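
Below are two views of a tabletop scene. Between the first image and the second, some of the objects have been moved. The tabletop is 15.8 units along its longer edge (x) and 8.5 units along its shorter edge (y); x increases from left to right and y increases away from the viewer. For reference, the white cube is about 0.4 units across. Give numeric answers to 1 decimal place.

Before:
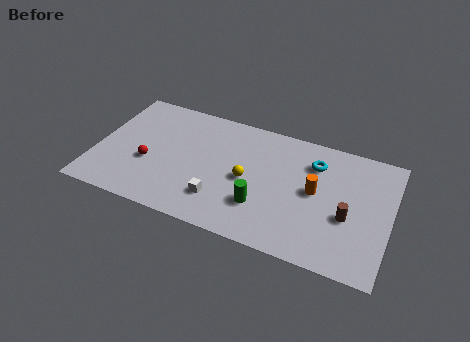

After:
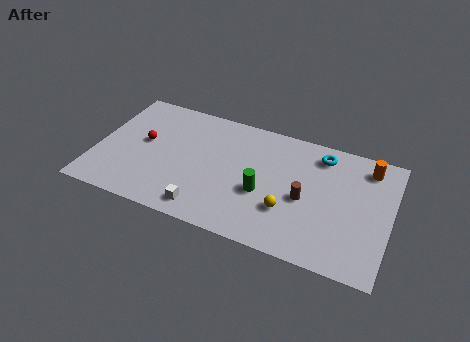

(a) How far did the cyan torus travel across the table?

0.8

The cyan torus moved from about (11.6, 6.4) to (11.9, 7.1), a distance of √(0.3² + 0.7²) ≈ 0.8.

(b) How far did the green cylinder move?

0.9

From (9.1, 2.5) to (9.1, 3.4), the green cylinder covered √(0.0² + 0.9²) ≈ 0.9 units.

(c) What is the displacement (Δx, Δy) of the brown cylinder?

(-2.3, 0.4)

The brown cylinder was at about (13.6, 3.4) and moved to about (11.3, 3.8).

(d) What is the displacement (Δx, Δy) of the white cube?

(-0.7, -0.9)

The white cube started near (6.9, 2.1) and ended near (6.2, 1.2).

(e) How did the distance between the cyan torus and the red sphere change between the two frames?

+0.5

The distance was about 9.2 in the first image and 9.7 in the second, so they moved 0.5 units further apart.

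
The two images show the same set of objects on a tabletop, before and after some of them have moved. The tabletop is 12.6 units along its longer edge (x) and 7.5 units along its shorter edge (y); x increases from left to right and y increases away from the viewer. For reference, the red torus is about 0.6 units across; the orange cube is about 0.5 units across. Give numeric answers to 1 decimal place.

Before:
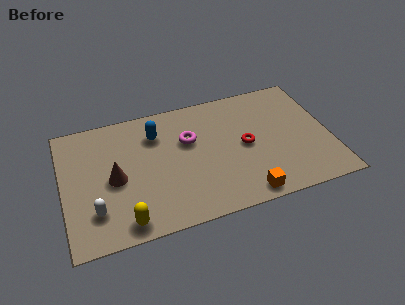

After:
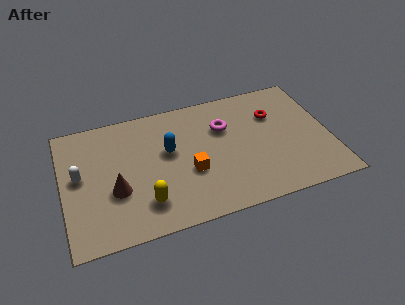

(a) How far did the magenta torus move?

1.7

The magenta torus was near (6.0, 4.8) before and (7.7, 5.1) after, so it travelled √(1.7² + 0.3²) ≈ 1.7 units.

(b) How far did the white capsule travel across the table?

2.3

The white capsule was near (1.4, 1.9) before and (0.8, 4.1) after, so it travelled √(0.6² + 2.2²) ≈ 2.3 units.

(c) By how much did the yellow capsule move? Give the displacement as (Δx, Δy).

(1.0, 0.8)

The yellow capsule started near (2.7, 0.9) and ended near (3.7, 1.7).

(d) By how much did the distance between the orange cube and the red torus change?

+1.9

They were about 2.9 units apart before and 4.8 after — 1.9 units further apart.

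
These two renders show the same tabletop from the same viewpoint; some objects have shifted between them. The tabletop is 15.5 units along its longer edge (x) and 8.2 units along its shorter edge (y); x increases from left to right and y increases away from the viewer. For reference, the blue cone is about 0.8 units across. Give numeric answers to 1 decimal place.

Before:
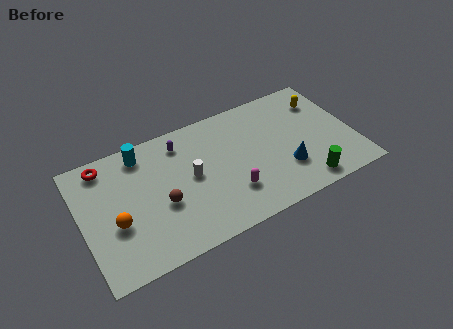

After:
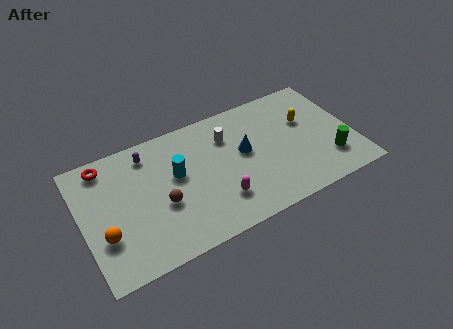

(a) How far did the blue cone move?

3.0

From (11.4, 2.5) to (9.3, 4.6), the blue cone covered √(2.1² + 2.1²) ≈ 3.0 units.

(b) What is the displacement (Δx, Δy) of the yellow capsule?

(-1.1, -1.0)

The yellow capsule started near (14.1, 6.2) and ended near (13.0, 5.2).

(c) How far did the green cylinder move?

1.9

From (12.3, 1.1) to (13.9, 2.1), the green cylinder covered √(1.6² + 1.0²) ≈ 1.9 units.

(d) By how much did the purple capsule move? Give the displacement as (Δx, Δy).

(-1.9, 0.1)

The purple capsule started near (5.9, 6.7) and ended near (4.0, 6.8).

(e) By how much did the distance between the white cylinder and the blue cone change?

-3.9

Before: roughly 5.5 units apart; after: 1.6. That's 3.9 units closer together.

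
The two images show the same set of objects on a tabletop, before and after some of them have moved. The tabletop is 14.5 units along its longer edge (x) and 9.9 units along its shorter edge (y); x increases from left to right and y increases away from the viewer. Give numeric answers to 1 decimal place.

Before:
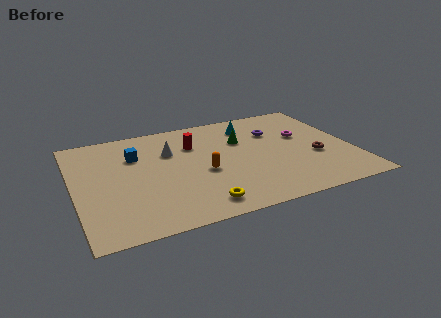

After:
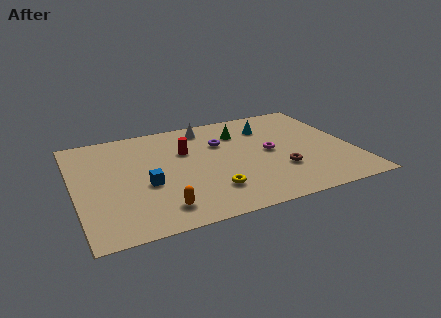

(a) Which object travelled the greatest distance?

the orange capsule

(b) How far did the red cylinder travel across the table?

0.7

From (6.4, 7.0) to (5.9, 6.5), the red cylinder covered √(0.5² + 0.5²) ≈ 0.7 units.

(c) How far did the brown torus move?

2.1

The brown torus was near (12.5, 3.8) before and (10.5, 3.1) after, so it travelled √(2.0² + 0.7²) ≈ 2.1 units.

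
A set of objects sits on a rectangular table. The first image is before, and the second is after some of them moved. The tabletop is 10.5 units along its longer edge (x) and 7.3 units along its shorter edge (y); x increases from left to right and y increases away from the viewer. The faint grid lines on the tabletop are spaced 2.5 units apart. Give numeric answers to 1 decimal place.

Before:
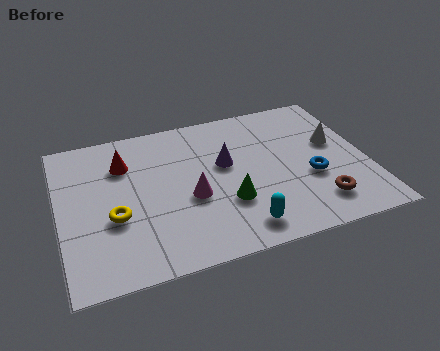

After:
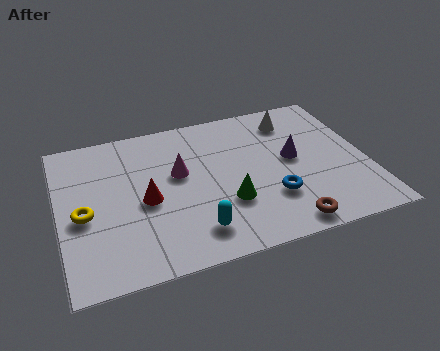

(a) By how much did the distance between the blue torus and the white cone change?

+2.1

The distance was about 1.8 in the first image and 3.9 in the second, so they moved 2.1 units further apart.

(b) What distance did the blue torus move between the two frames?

1.5

The blue torus was near (8.5, 2.8) before and (7.1, 2.2) after, so it travelled √(1.4² + 0.6²) ≈ 1.5 units.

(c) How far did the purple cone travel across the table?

2.3

The purple cone moved from about (5.7, 4.3) to (8.0, 3.9), a distance of √(2.3² + 0.4²) ≈ 2.3.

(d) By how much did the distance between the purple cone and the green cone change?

+0.9

The distance was about 1.9 in the first image and 2.8 in the second, so they moved 0.9 units further apart.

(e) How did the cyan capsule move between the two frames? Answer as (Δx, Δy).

(-1.5, 0.3)

From the two frames, the cyan capsule sits at roughly (5.9, 1.1) before and (4.4, 1.4) after.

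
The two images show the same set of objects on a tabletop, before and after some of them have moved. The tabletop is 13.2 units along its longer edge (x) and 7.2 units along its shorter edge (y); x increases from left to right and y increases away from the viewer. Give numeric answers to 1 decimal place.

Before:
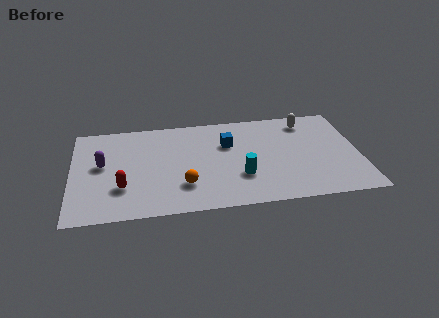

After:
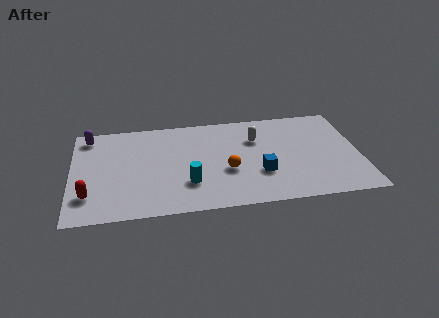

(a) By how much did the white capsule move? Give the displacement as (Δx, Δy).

(-2.4, -1.0)

From the two frames, the white capsule sits at roughly (10.9, 6.0) before and (8.5, 5.0) after.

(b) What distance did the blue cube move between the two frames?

2.8

The blue cube moved from about (7.2, 4.8) to (8.6, 2.4), a distance of √(1.4² + 2.4²) ≈ 2.8.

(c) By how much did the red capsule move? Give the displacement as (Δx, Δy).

(-1.5, -0.4)

The red capsule started near (2.3, 2.2) and ended near (0.8, 1.8).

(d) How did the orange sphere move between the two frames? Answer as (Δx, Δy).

(2.0, 0.8)

The orange sphere was at about (5.1, 2.0) and moved to about (7.1, 2.8).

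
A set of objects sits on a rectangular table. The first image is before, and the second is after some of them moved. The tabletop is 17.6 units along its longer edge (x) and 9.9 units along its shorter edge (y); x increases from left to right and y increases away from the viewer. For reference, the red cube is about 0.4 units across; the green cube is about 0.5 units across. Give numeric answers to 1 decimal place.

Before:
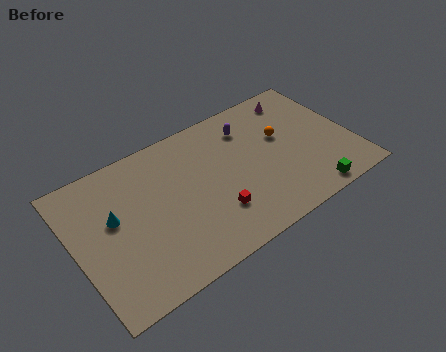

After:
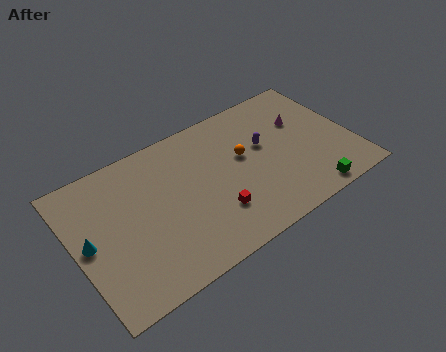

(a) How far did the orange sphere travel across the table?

2.6

The orange sphere moved from about (13.4, 6.0) to (10.8, 5.8), a distance of √(2.6² + 0.2²) ≈ 2.6.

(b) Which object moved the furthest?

the orange sphere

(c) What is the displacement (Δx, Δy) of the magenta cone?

(-0.1, -1.9)

The magenta cone was at about (14.9, 8.4) and moved to about (14.8, 6.5).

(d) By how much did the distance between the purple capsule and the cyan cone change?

+2.2

Before: roughly 9.2 units apart; after: 11.4. That's 2.2 units further apart.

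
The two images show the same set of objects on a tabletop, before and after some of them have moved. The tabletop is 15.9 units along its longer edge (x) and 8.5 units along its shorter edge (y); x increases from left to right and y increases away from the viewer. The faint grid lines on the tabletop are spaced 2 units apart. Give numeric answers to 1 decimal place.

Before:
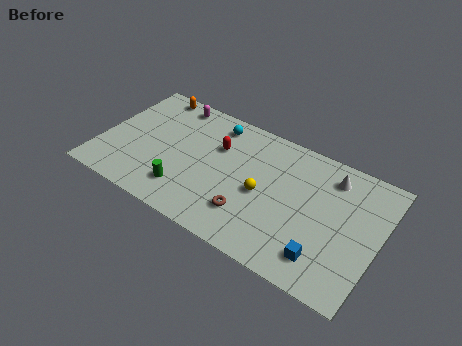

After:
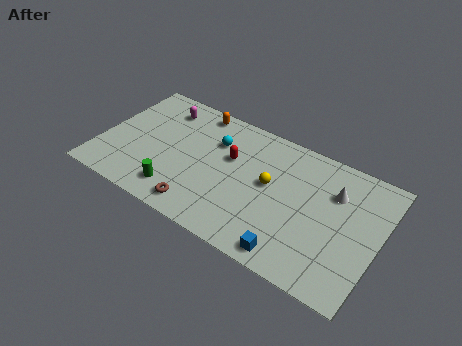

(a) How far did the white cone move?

0.9

The white cone moved from about (12.9, 6.9) to (13.2, 6.0), a distance of √(0.3² + 0.9²) ≈ 0.9.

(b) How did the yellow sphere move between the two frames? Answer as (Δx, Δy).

(0.3, 0.8)

The yellow sphere started near (9.4, 3.9) and ended near (9.7, 4.7).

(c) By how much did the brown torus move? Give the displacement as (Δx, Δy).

(-2.7, -1.0)

The brown torus was at about (8.9, 2.2) and moved to about (6.2, 1.2).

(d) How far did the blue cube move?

1.8

The blue cube was near (13.2, 1.7) before and (11.5, 1.0) after, so it travelled √(1.7² + 0.7²) ≈ 1.8 units.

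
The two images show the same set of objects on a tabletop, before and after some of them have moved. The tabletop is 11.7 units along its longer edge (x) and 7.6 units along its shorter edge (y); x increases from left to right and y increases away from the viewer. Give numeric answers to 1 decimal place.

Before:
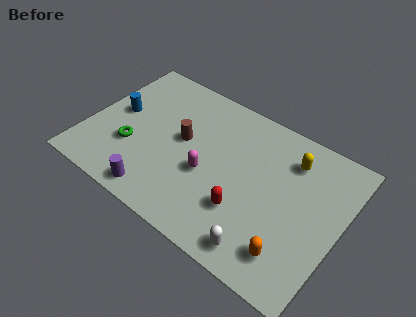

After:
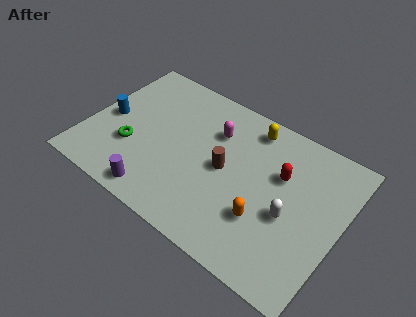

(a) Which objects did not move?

the green torus and the purple cylinder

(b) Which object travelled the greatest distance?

the red capsule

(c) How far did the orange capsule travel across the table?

1.7

From (9.9, 1.5) to (8.5, 2.4), the orange capsule covered √(1.4² + 0.9²) ≈ 1.7 units.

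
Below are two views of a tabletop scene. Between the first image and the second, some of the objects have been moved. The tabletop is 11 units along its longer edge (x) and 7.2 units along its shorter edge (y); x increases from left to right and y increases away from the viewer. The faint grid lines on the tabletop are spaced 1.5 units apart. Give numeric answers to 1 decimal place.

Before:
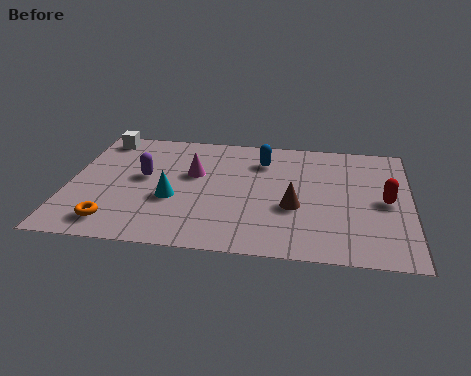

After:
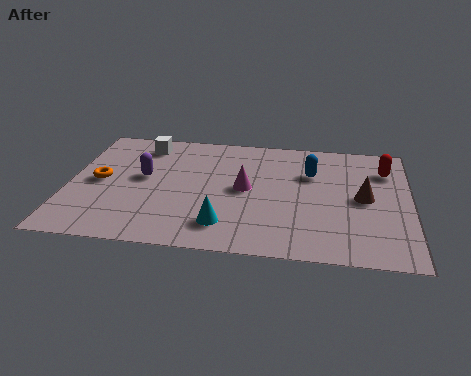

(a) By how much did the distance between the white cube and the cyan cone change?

+1.0

They were about 4.3 units apart before and 5.3 after — 1.0 units further apart.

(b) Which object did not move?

the purple capsule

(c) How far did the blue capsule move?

1.7

From (6.2, 5.5) to (7.8, 4.9), the blue capsule covered √(1.6² + 0.6²) ≈ 1.7 units.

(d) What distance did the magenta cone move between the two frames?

1.8

From (4.0, 4.4) to (5.7, 3.7), the magenta cone covered √(1.7² + 0.7²) ≈ 1.8 units.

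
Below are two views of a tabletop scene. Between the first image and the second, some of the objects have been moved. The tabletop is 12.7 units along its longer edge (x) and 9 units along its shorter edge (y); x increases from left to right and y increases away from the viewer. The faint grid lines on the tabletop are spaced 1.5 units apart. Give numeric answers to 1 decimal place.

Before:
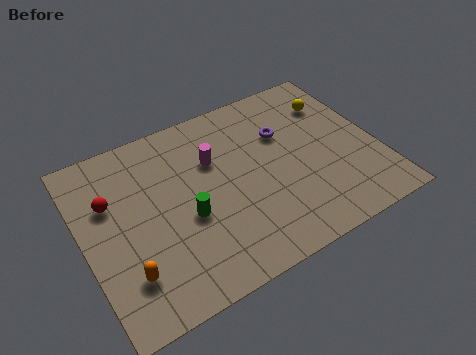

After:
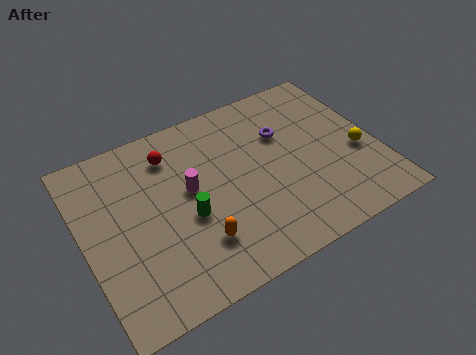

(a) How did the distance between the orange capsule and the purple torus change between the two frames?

-2.6

The distance was about 8.3 in the first image and 5.7 in the second, so they moved 2.6 units closer together.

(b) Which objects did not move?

the green cylinder and the purple torus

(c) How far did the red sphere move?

3.0

The red sphere moved from about (1.3, 5.9) to (4.1, 7.1), a distance of √(2.8² + 1.2²) ≈ 3.0.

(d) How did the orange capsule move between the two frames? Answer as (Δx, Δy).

(3.0, 0.1)

From the two frames, the orange capsule sits at roughly (1.5, 2.2) before and (4.5, 2.3) after.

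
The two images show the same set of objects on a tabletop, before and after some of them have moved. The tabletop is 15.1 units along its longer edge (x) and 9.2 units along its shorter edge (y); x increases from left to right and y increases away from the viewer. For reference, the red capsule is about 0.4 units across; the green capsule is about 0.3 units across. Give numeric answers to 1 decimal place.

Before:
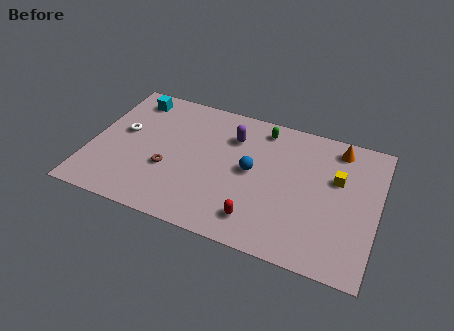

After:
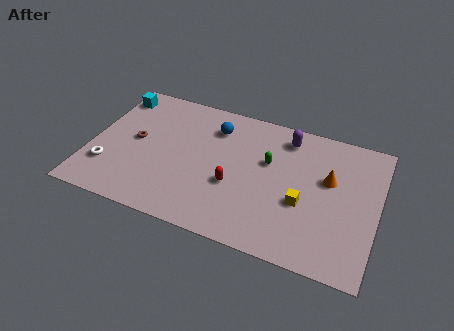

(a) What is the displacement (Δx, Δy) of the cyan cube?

(-1.0, -0.1)

The cyan cube was at about (1.8, 7.8) and moved to about (0.8, 7.7).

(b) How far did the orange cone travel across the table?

2.3

The orange cone was near (12.8, 7.9) before and (12.5, 5.6) after, so it travelled √(0.3² + 2.3²) ≈ 2.3 units.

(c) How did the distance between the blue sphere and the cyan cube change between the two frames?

-1.8

Before: roughly 7.3 units apart; after: 5.5. That's 1.8 units closer together.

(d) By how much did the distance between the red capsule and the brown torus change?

+0.4

They were about 5.2 units apart before and 5.6 after — 0.4 units further apart.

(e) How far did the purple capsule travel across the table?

2.9

The purple capsule moved from about (7.3, 6.8) to (10.1, 7.7), a distance of √(2.8² + 0.9²) ≈ 2.9.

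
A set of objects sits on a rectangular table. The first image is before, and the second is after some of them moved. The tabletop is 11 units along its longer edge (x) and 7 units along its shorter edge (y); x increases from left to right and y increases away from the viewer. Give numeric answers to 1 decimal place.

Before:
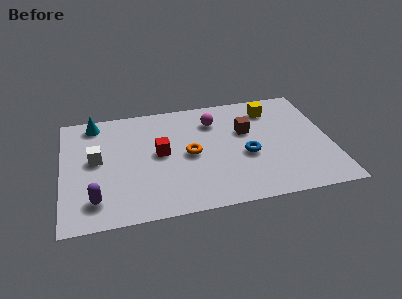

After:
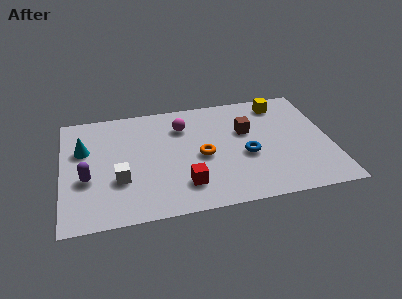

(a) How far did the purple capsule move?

1.3

The purple capsule was near (1.3, 1.4) before and (1.0, 2.7) after, so it travelled √(0.3² + 1.3²) ≈ 1.3 units.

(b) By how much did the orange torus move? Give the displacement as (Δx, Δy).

(0.5, -0.2)

From the two frames, the orange torus sits at roughly (5.2, 3.4) before and (5.7, 3.2) after.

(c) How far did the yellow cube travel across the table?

0.5

The yellow cube was near (8.7, 5.6) before and (9.1, 5.9) after, so it travelled √(0.4² + 0.3²) ≈ 0.5 units.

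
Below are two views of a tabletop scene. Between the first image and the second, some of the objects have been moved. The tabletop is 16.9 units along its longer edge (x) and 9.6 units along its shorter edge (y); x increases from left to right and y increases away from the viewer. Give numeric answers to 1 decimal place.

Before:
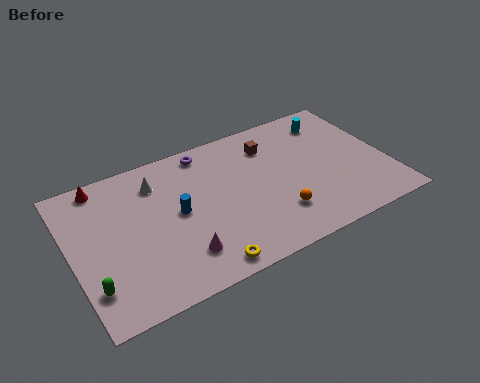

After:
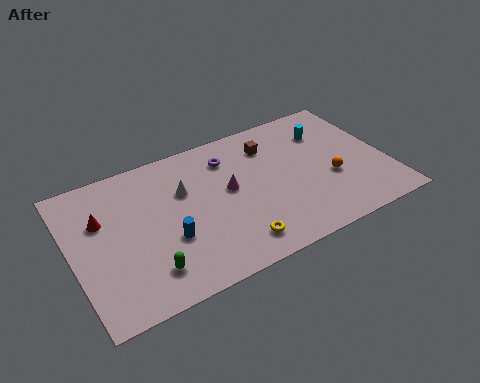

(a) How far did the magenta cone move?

4.3

The magenta cone moved from about (5.4, 2.2) to (8.4, 5.3), a distance of √(3.0² + 3.1²) ≈ 4.3.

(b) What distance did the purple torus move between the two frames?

1.5

From (7.6, 8.5) to (8.7, 7.5), the purple torus covered √(1.1² + 1.0²) ≈ 1.5 units.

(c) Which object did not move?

the brown cube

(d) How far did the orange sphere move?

3.4

The orange sphere was near (10.6, 2.5) before and (13.8, 3.7) after, so it travelled √(3.2² + 1.2²) ≈ 3.4 units.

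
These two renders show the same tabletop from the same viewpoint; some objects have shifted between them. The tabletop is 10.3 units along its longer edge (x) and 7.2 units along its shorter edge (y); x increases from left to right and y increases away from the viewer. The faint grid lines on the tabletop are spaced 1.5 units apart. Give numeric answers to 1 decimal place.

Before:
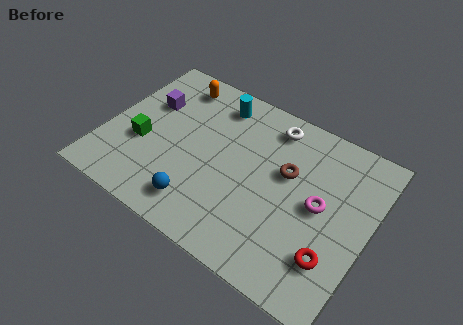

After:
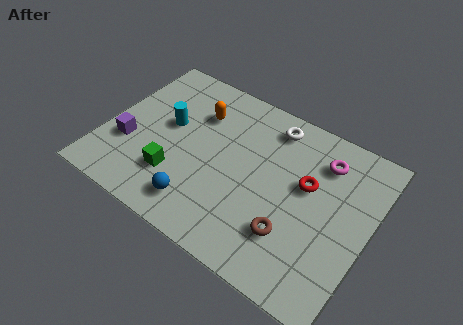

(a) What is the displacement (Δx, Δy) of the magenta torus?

(-0.2, 1.9)

From the two frames, the magenta torus sits at roughly (8.4, 3.7) before and (8.2, 5.6) after.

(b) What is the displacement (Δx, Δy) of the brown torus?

(0.6, -2.4)

From the two frames, the brown torus sits at roughly (7.0, 4.4) before and (7.6, 2.0) after.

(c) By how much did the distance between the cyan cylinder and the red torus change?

-1.2

Before: roughly 6.7 units apart; after: 5.5. That's 1.2 units closer together.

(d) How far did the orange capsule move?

1.4

The orange capsule moved from about (2.2, 6.1) to (3.3, 5.2), a distance of √(1.1² + 0.9²) ≈ 1.4.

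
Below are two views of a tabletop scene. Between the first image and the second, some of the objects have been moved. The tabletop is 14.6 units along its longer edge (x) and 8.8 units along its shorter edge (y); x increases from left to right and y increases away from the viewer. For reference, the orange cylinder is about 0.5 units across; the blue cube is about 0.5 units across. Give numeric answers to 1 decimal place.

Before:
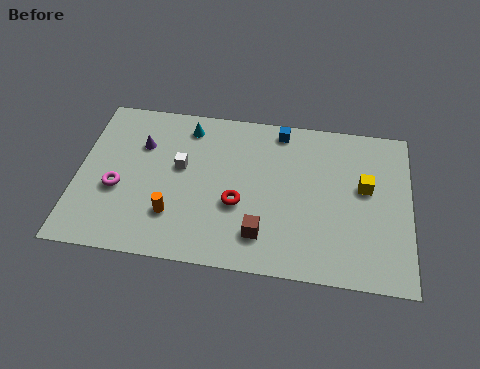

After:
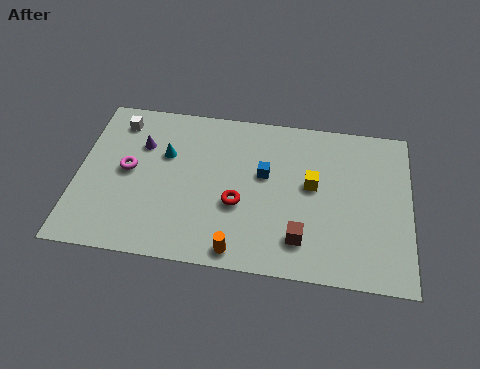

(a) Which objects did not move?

the red torus and the purple cone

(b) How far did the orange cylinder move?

3.3

The orange cylinder was near (4.3, 2.4) before and (7.2, 0.9) after, so it travelled √(2.9² + 1.5²) ≈ 3.3 units.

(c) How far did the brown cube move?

1.7

From (8.2, 1.9) to (9.9, 1.9), the brown cube covered √(1.7² + 0.0²) ≈ 1.7 units.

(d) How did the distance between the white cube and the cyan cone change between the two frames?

+0.4

Before: roughly 2.3 units apart; after: 2.7. That's 0.4 units further apart.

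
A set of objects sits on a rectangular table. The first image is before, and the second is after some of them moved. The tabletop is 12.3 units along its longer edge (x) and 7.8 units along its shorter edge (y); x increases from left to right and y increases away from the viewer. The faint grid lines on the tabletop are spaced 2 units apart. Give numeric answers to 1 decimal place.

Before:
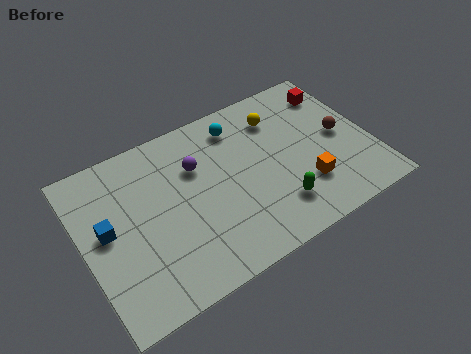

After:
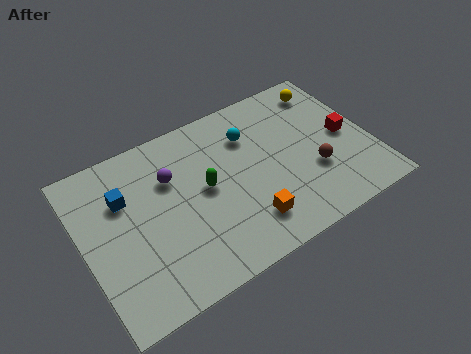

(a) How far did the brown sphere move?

1.8

The brown sphere was near (11.1, 3.9) before and (9.7, 2.7) after, so it travelled √(1.4² + 1.2²) ≈ 1.8 units.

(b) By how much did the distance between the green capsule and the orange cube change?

+1.4

Before: roughly 1.4 units apart; after: 2.8. That's 1.4 units further apart.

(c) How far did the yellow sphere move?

2.4

The yellow sphere moved from about (8.7, 6.0) to (11.0, 6.5), a distance of √(2.3² + 0.5²) ≈ 2.4.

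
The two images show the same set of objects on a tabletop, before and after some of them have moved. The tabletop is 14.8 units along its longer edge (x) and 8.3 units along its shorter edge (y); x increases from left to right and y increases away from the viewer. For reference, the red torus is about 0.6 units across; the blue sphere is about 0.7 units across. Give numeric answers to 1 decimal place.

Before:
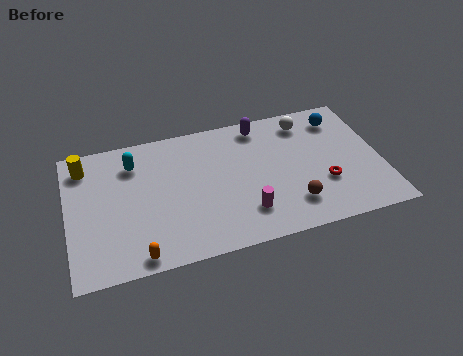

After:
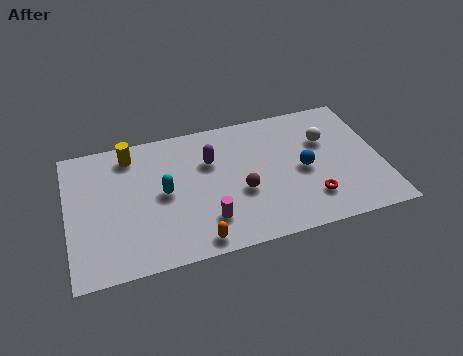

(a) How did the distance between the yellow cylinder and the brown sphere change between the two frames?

-4.5

Before: roughly 10.7 units apart; after: 6.2. That's 4.5 units closer together.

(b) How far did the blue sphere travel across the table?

3.4

From (13.1, 6.7) to (11.1, 3.9), the blue sphere covered √(2.0² + 2.8²) ≈ 3.4 units.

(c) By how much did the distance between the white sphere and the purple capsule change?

+3.3

Before: roughly 2.2 units apart; after: 5.5. That's 3.3 units further apart.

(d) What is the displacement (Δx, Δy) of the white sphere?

(0.8, -1.4)

From the two frames, the white sphere sits at roughly (11.5, 6.9) before and (12.3, 5.5) after.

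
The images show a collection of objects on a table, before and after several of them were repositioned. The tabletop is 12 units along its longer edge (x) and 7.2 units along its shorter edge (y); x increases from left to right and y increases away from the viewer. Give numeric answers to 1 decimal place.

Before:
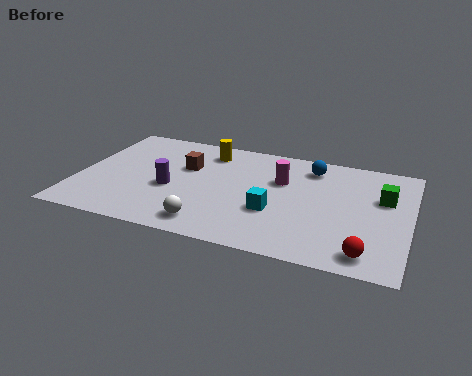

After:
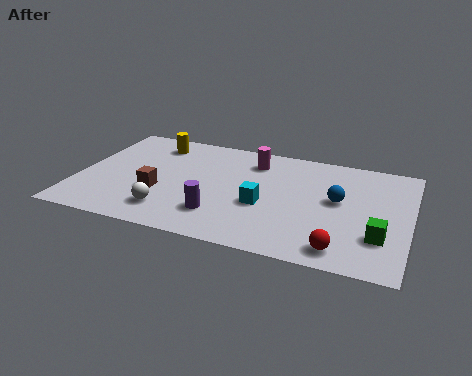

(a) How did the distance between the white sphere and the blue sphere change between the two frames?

+0.6

They were about 5.8 units apart before and 6.4 after — 0.6 units further apart.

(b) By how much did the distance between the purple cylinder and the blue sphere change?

-1.0

They were about 5.7 units apart before and 4.7 after — 1.0 units closer together.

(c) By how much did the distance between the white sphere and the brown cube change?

-2.5

Before: roughly 3.7 units apart; after: 1.2. That's 2.5 units closer together.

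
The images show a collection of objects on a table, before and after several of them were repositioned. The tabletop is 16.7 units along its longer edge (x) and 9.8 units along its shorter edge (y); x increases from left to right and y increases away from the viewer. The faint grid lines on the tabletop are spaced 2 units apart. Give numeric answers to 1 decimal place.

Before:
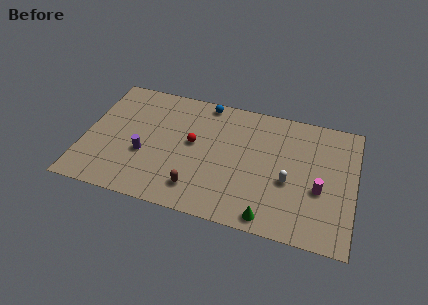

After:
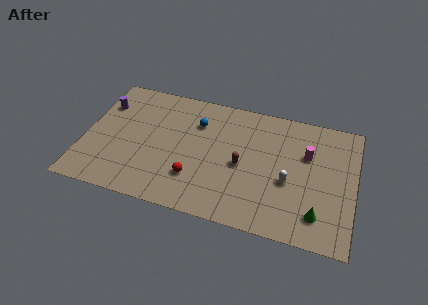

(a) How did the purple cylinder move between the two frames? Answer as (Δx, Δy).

(-2.9, 3.4)

From the two frames, the purple cylinder sits at roughly (3.8, 3.7) before and (0.9, 7.1) after.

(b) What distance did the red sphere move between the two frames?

2.7

The red sphere moved from about (6.7, 5.4) to (7.0, 2.7), a distance of √(0.3² + 2.7²) ≈ 2.7.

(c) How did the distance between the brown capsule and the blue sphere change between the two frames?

-3.0

Before: roughly 7.0 units apart; after: 4.0. That's 3.0 units closer together.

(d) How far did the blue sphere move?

1.8

From (7.2, 8.9) to (6.8, 7.1), the blue sphere covered √(0.4² + 1.8²) ≈ 1.8 units.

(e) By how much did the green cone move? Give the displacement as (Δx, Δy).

(2.9, 1.0)

The green cone started near (11.7, 1.0) and ended near (14.6, 2.0).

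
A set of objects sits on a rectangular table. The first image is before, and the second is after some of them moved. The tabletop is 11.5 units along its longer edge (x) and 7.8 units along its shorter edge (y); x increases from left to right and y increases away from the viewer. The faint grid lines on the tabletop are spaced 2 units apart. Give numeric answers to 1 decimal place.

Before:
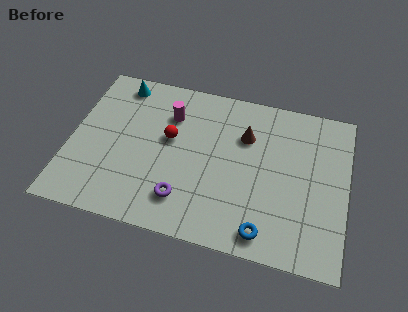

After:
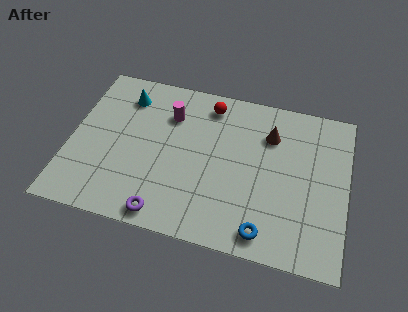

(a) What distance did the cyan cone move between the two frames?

0.7

From (1.8, 6.8) to (2.1, 6.2), the cyan cone covered √(0.3² + 0.6²) ≈ 0.7 units.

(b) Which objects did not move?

the magenta cylinder and the blue torus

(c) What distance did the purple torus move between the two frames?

1.1

The purple torus was near (4.9, 1.7) before and (4.2, 0.8) after, so it travelled √(0.7² + 0.9²) ≈ 1.1 units.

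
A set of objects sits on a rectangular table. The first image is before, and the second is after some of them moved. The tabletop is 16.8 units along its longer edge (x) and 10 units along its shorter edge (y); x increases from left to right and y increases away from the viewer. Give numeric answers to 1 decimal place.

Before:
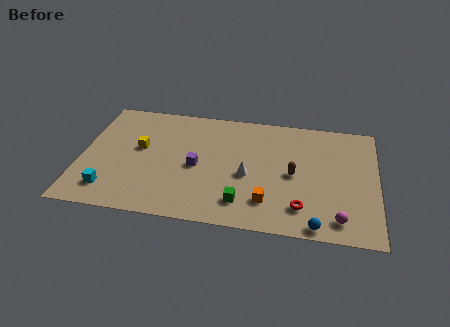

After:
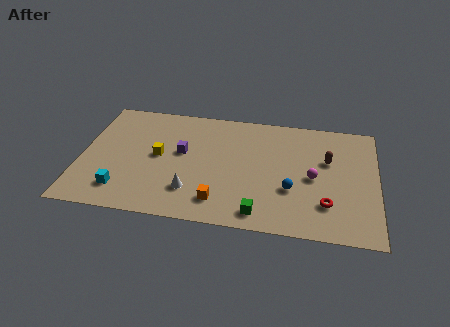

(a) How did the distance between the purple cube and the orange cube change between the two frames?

-0.3

Before: roughly 4.7 units apart; after: 4.4. That's 0.3 units closer together.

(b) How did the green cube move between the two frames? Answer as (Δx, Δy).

(1.0, -0.7)

From the two frames, the green cube sits at roughly (9.3, 2.0) before and (10.3, 1.3) after.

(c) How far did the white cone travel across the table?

3.6

The white cone was near (9.5, 4.3) before and (6.4, 2.5) after, so it travelled √(3.1² + 1.8²) ≈ 3.6 units.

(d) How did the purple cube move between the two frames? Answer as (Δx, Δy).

(-0.9, 1.1)

The purple cube was at about (6.6, 4.6) and moved to about (5.7, 5.7).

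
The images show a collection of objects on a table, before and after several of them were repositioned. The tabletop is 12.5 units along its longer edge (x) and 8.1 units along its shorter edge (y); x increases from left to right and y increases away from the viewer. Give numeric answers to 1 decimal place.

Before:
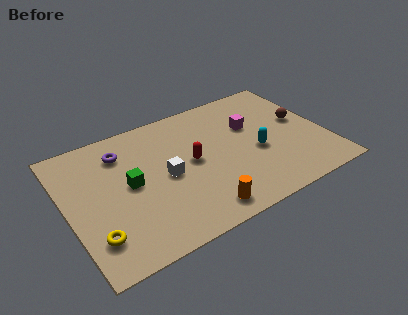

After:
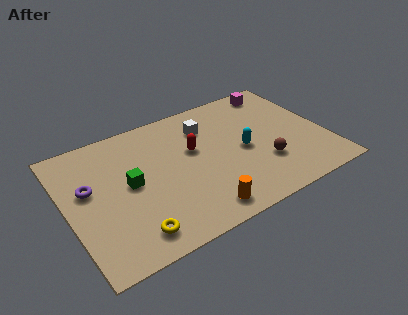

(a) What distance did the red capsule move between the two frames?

0.7

The red capsule moved from about (6.0, 4.2) to (6.2, 4.9), a distance of √(0.2² + 0.7²) ≈ 0.7.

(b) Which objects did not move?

the orange cylinder and the green cube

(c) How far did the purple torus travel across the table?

2.3

From (2.9, 6.3) to (1.1, 4.8), the purple torus covered √(1.8² + 1.5²) ≈ 2.3 units.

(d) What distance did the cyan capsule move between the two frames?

0.7

The cyan capsule moved from about (9.1, 3.4) to (8.5, 3.8), a distance of √(0.6² + 0.4²) ≈ 0.7.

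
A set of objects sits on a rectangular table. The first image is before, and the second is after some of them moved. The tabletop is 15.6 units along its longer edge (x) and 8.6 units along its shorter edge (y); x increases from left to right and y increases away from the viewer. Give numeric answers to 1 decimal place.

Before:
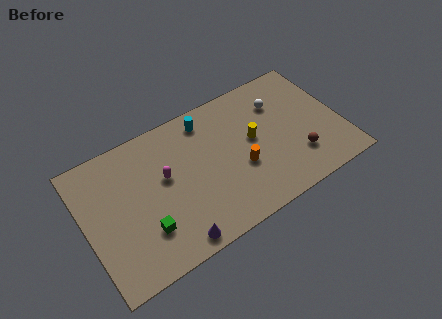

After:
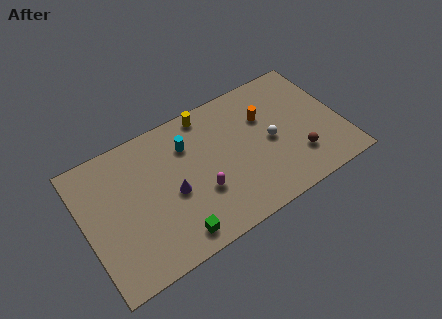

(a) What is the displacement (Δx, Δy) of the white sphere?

(-0.9, -2.2)

The white sphere started near (12.2, 6.3) and ended near (11.3, 4.1).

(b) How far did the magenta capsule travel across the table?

2.8

From (4.9, 5.0) to (6.8, 3.0), the magenta capsule covered √(1.9² + 2.0²) ≈ 2.8 units.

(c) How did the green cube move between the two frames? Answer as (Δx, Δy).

(1.6, -1.2)

The green cube started near (3.3, 2.4) and ended near (4.9, 1.2).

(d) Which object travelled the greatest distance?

the yellow cylinder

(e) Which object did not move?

the brown sphere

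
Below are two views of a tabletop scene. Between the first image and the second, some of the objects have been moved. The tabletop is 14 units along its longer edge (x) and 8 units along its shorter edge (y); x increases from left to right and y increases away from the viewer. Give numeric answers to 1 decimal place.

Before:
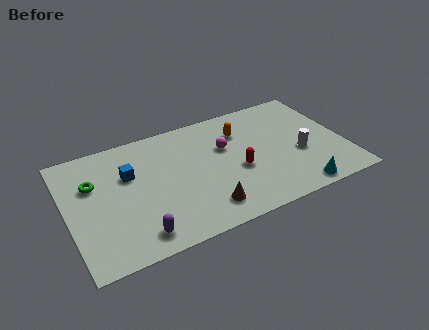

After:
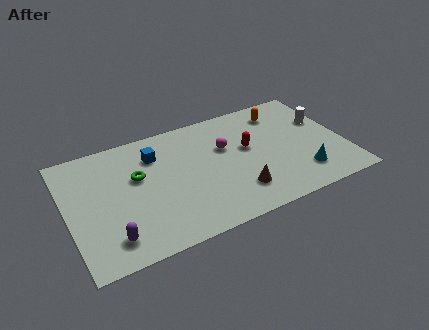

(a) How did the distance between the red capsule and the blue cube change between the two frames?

-0.8

Before: roughly 5.6 units apart; after: 4.8. That's 0.8 units closer together.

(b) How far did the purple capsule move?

1.3

The purple capsule moved from about (3.2, 1.2) to (1.9, 1.5), a distance of √(1.3² + 0.3²) ≈ 1.3.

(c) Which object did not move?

the magenta sphere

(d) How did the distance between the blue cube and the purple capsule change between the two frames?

+1.2

Before: roughly 4.0 units apart; after: 5.2. That's 1.2 units further apart.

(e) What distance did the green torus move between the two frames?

2.2

The green torus was near (1.4, 5.3) before and (3.6, 4.9) after, so it travelled √(2.2² + 0.4²) ≈ 2.2 units.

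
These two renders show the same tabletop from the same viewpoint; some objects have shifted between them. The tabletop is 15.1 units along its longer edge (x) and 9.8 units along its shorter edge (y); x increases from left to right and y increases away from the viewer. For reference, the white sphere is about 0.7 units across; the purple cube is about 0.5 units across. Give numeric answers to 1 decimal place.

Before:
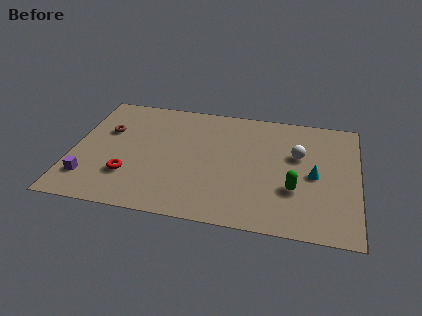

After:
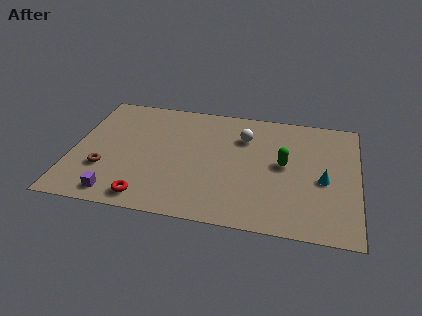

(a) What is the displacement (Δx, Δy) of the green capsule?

(-0.6, 1.9)

The green capsule was at about (11.8, 3.3) and moved to about (11.2, 5.2).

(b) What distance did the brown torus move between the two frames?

3.2

The brown torus moved from about (1.7, 6.3) to (1.8, 3.1), a distance of √(0.1² + 3.2²) ≈ 3.2.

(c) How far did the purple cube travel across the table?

1.9

The purple cube moved from about (1.0, 2.2) to (2.6, 1.2), a distance of √(1.6² + 1.0²) ≈ 1.9.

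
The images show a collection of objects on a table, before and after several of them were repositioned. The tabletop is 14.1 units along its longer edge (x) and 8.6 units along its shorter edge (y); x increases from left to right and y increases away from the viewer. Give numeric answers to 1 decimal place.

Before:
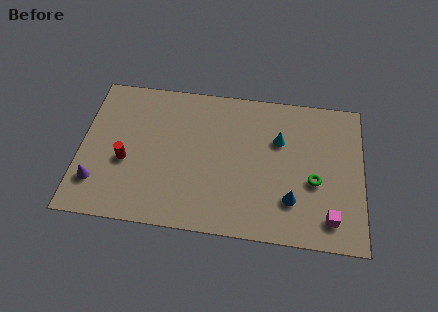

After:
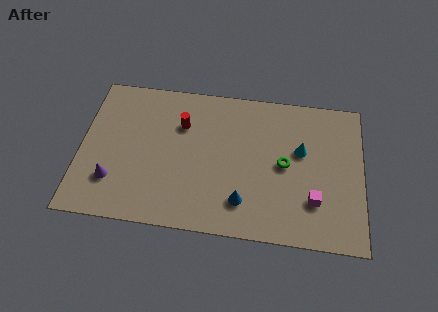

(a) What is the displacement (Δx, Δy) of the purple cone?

(0.8, 0.2)

The purple cone was at about (0.9, 2.1) and moved to about (1.7, 2.3).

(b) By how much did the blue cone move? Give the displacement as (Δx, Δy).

(-2.4, -0.4)

The blue cone was at about (10.6, 2.3) and moved to about (8.2, 1.9).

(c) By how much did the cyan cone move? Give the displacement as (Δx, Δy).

(1.1, -0.5)

The cyan cone was at about (9.9, 5.7) and moved to about (11.0, 5.2).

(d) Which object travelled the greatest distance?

the red cylinder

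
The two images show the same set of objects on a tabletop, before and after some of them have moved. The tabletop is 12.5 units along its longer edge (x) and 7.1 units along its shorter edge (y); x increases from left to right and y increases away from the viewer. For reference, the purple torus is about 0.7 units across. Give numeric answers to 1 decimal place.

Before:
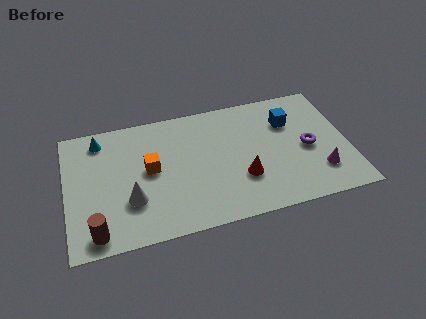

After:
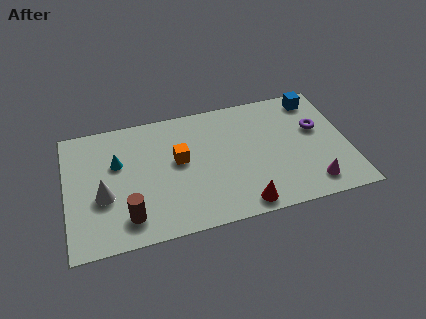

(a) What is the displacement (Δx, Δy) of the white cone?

(-1.2, 0.5)

From the two frames, the white cone sits at roughly (2.8, 2.3) before and (1.6, 2.8) after.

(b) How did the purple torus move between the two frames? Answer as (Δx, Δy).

(0.5, 1.0)

The purple torus was at about (10.7, 3.3) and moved to about (11.2, 4.3).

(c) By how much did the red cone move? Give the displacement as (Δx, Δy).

(-0.1, -1.5)

The red cone was at about (7.7, 2.3) and moved to about (7.6, 0.8).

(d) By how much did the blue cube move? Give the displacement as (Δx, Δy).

(1.3, 1.1)

The blue cube was at about (10.0, 5.0) and moved to about (11.3, 6.1).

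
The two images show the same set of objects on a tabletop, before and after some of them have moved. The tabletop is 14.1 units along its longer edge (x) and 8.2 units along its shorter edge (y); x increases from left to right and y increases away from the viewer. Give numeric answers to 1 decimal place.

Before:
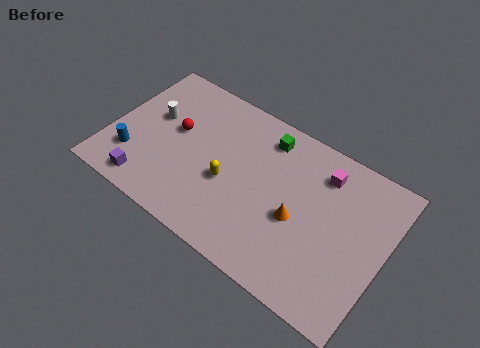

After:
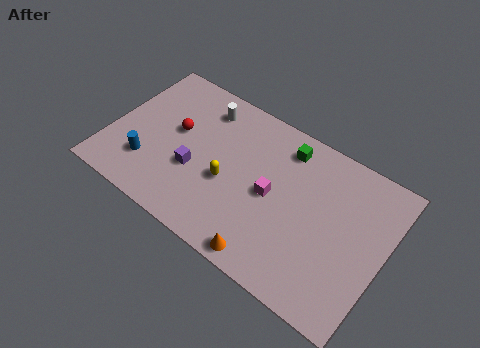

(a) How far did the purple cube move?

2.9

The purple cube moved from about (2.4, 1.1) to (4.5, 3.1), a distance of √(2.1² + 2.0²) ≈ 2.9.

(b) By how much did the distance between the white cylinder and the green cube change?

-1.6

Before: roughly 5.9 units apart; after: 4.3. That's 1.6 units closer together.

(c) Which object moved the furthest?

the magenta cube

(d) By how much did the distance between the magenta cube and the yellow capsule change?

-3.1

They were about 5.4 units apart before and 2.3 after — 3.1 units closer together.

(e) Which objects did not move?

the red sphere and the yellow capsule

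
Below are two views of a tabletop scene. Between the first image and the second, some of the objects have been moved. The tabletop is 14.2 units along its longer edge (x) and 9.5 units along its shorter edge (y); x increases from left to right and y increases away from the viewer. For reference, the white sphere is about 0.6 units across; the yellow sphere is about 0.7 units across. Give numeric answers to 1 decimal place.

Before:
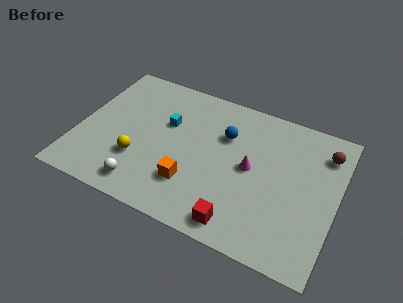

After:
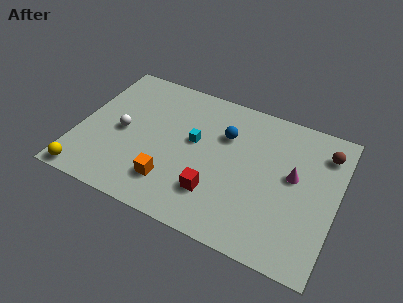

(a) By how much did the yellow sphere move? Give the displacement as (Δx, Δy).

(-2.6, -2.2)

The yellow sphere was at about (3.5, 3.0) and moved to about (0.9, 0.8).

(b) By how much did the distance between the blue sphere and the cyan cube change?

-1.3

Before: roughly 3.2 units apart; after: 1.9. That's 1.3 units closer together.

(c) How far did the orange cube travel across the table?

1.2

From (6.5, 2.6) to (5.4, 2.2), the orange cube covered √(1.1² + 0.4²) ≈ 1.2 units.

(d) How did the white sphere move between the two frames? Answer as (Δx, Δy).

(-1.6, 3.1)

The white sphere was at about (4.0, 1.4) and moved to about (2.4, 4.5).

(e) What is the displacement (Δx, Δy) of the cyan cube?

(1.6, -0.6)

From the two frames, the cyan cube sits at roughly (4.7, 6.0) before and (6.3, 5.4) after.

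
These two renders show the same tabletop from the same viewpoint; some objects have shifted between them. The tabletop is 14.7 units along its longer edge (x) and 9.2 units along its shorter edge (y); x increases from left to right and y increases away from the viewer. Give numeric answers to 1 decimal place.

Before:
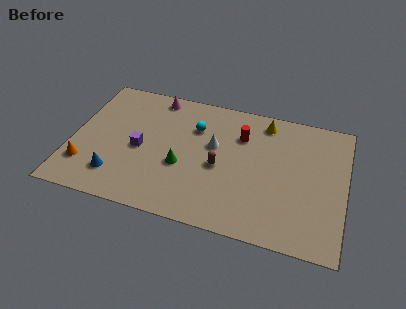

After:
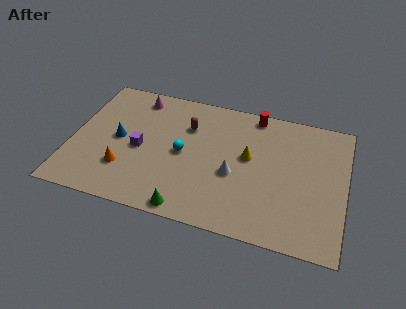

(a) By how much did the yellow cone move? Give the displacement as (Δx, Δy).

(-0.7, -2.7)

From the two frames, the yellow cone sits at roughly (10.2, 7.9) before and (9.5, 5.2) after.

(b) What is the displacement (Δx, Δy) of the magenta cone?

(-1.0, -0.3)

From the two frames, the magenta cone sits at roughly (4.2, 8.2) before and (3.2, 7.9) after.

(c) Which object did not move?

the purple cube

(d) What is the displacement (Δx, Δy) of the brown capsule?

(-1.9, 2.4)

The brown capsule was at about (8.0, 4.1) and moved to about (6.1, 6.5).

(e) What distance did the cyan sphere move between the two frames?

2.1

The cyan sphere was near (6.5, 6.5) before and (6.0, 4.5) after, so it travelled √(0.5² + 2.0²) ≈ 2.1 units.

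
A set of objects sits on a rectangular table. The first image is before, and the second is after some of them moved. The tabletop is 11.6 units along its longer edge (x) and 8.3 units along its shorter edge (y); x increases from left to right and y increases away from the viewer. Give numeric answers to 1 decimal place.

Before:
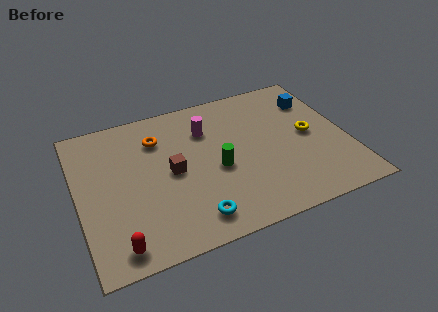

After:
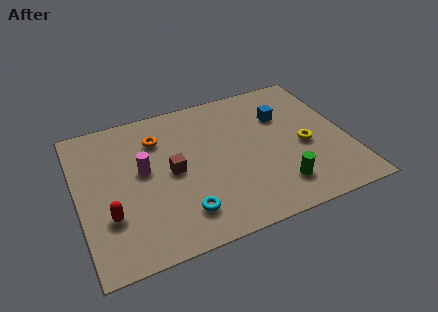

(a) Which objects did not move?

the brown cube and the orange torus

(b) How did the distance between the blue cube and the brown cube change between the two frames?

-1.6

Before: roughly 6.8 units apart; after: 5.2. That's 1.6 units closer together.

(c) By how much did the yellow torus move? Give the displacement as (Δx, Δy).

(-0.3, -0.6)

From the two frames, the yellow torus sits at roughly (10.0, 4.2) before and (9.7, 3.6) after.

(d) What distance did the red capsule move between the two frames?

1.6

From (1.4, 1.0) to (1.2, 2.6), the red capsule covered √(0.2² + 1.6²) ≈ 1.6 units.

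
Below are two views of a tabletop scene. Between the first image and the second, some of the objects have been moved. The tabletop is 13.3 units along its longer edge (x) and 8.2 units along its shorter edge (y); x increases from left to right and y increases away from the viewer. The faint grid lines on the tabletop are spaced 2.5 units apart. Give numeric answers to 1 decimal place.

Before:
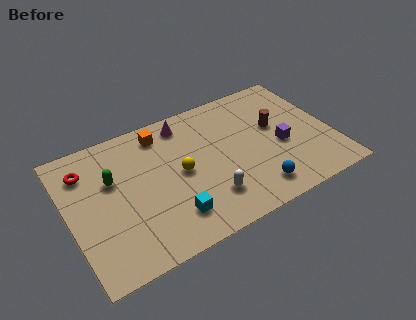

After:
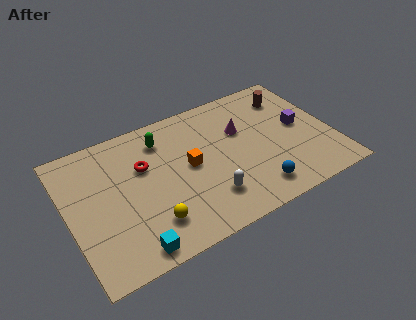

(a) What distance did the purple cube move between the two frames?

1.4

The purple cube was near (10.7, 3.5) before and (11.8, 4.3) after, so it travelled √(1.1² + 0.8²) ≈ 1.4 units.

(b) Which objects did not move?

the blue sphere and the white capsule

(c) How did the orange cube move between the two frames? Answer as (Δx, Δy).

(1.1, -2.6)

From the two frames, the orange cube sits at roughly (5.0, 6.9) before and (6.1, 4.3) after.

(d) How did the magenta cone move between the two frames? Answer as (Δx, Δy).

(2.7, -1.7)

The magenta cone was at about (6.2, 7.0) and moved to about (8.9, 5.3).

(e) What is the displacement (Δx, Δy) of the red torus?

(2.8, -1.0)

The red torus was at about (1.1, 6.3) and moved to about (3.9, 5.3).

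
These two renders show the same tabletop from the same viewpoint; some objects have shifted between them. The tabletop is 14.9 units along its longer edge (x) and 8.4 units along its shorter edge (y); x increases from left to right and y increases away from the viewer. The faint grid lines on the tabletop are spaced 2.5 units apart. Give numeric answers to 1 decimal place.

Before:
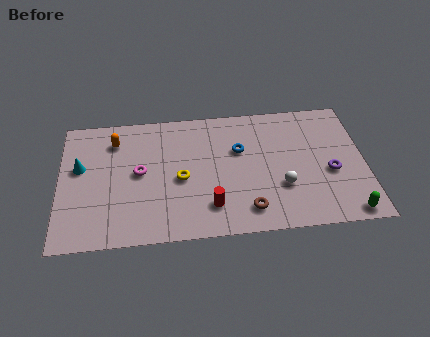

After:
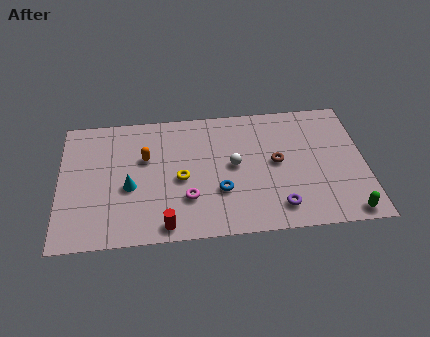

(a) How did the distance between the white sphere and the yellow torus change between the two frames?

-2.3

Before: roughly 5.0 units apart; after: 2.7. That's 2.3 units closer together.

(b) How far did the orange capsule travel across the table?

2.0

The orange capsule moved from about (2.7, 6.6) to (4.2, 5.3), a distance of √(1.5² + 1.3²) ≈ 2.0.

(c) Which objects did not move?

the yellow torus and the green capsule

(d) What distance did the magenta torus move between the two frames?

3.0

The magenta torus moved from about (3.9, 4.4) to (6.2, 2.5), a distance of √(2.3² + 1.9²) ≈ 3.0.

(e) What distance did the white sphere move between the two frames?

2.8

The white sphere moved from about (10.8, 2.8) to (8.5, 4.4), a distance of √(2.3² + 1.6²) ≈ 2.8.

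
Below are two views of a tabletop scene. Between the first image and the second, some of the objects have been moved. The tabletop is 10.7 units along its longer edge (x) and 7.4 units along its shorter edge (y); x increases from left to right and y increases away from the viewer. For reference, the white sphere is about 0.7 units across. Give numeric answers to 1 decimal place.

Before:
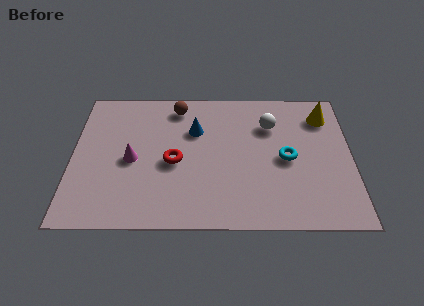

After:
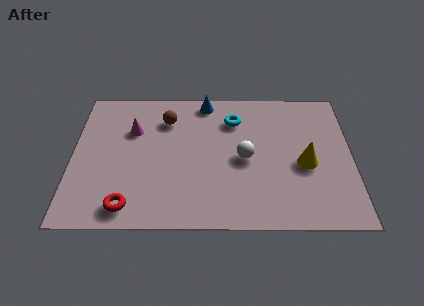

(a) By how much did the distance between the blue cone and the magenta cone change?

+0.3

The distance was about 2.9 in the first image and 3.2 in the second, so they moved 0.3 units further apart.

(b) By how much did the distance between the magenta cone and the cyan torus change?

-2.0

Before: roughly 5.9 units apart; after: 3.9. That's 2.0 units closer together.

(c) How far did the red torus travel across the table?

2.9

From (3.9, 3.3) to (2.2, 1.0), the red torus covered √(1.7² + 2.3²) ≈ 2.9 units.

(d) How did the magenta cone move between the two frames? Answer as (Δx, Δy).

(0.0, 1.6)

From the two frames, the magenta cone sits at roughly (2.3, 3.4) before and (2.3, 5.0) after.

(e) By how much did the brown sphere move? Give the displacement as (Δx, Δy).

(-0.4, -0.7)

The brown sphere started near (4.0, 6.3) and ended near (3.6, 5.6).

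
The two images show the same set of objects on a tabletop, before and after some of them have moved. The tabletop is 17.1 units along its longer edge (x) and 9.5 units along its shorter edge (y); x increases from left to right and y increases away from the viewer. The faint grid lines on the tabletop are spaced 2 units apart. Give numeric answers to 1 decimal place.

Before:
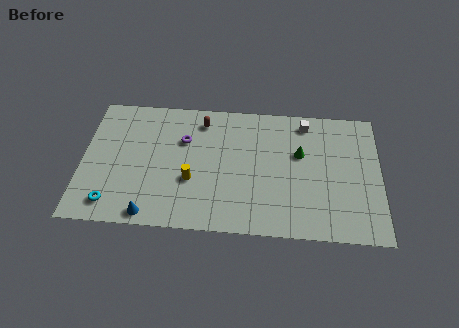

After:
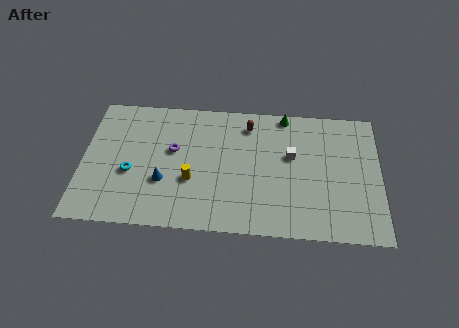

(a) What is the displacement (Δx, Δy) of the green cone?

(-0.9, 2.8)

The green cone was at about (12.5, 5.9) and moved to about (11.6, 8.7).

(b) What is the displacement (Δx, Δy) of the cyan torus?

(1.0, 2.3)

The cyan torus started near (1.8, 1.5) and ended near (2.8, 3.8).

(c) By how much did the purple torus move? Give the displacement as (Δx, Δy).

(-0.6, -0.8)

The purple torus started near (5.8, 6.4) and ended near (5.2, 5.6).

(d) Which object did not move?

the yellow cylinder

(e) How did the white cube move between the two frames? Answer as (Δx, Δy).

(-0.8, -2.5)

The white cube started near (12.8, 8.2) and ended near (12.0, 5.7).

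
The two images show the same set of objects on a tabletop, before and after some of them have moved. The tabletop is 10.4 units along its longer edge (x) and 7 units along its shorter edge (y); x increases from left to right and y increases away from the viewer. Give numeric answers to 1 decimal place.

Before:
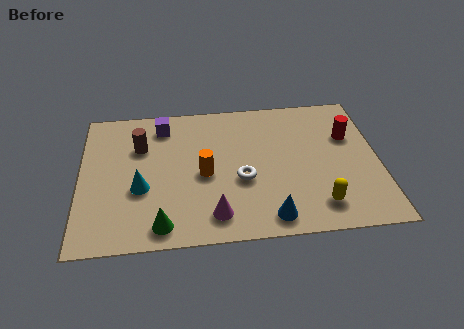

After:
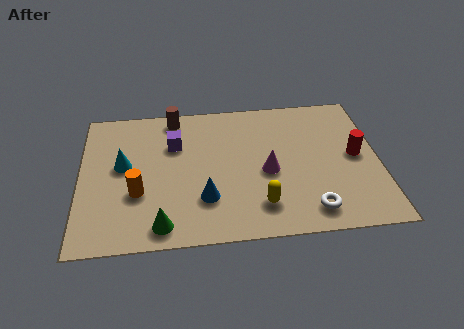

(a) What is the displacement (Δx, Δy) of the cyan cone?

(-0.6, 1.2)

The cyan cone was at about (2.1, 2.7) and moved to about (1.5, 3.9).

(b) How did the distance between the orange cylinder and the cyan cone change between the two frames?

-0.8

They were about 2.3 units apart before and 1.5 after — 0.8 units closer together.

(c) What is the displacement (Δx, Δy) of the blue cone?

(-2.2, 1.1)

From the two frames, the blue cone sits at roughly (6.5, 0.9) before and (4.3, 2.0) after.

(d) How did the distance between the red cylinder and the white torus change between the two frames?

-1.2

The distance was about 4.2 in the first image and 3.0 in the second, so they moved 1.2 units closer together.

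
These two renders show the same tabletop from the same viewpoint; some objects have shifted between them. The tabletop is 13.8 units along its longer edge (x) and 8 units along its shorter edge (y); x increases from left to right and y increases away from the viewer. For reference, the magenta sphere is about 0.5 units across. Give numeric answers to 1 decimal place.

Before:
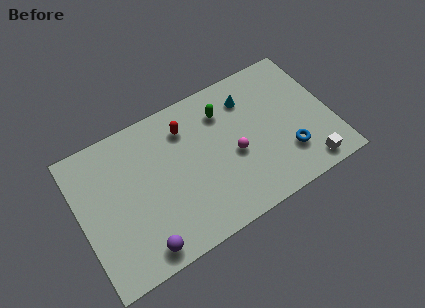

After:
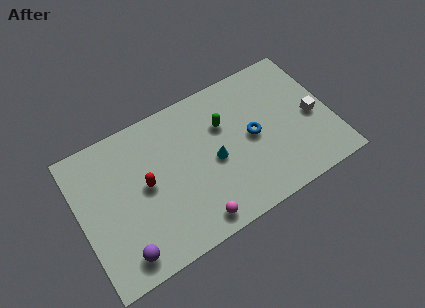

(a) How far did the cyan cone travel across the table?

3.4

The cyan cone moved from about (9.6, 6.2) to (7.3, 3.7), a distance of √(2.3² + 2.5²) ≈ 3.4.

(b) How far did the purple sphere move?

1.0

The purple sphere was near (2.9, 1.0) before and (1.9, 1.2) after, so it travelled √(1.0² + 0.2²) ≈ 1.0 units.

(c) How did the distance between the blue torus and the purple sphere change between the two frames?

-0.3

Before: roughly 8.4 units apart; after: 8.1. That's 0.3 units closer together.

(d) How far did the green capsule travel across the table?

0.7

The green capsule was near (8.2, 6.1) before and (8.1, 5.4) after, so it travelled √(0.1² + 0.7²) ≈ 0.7 units.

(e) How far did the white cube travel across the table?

2.7

The white cube moved from about (12.1, 1.0) to (12.8, 3.6), a distance of √(0.7² + 2.6²) ≈ 2.7.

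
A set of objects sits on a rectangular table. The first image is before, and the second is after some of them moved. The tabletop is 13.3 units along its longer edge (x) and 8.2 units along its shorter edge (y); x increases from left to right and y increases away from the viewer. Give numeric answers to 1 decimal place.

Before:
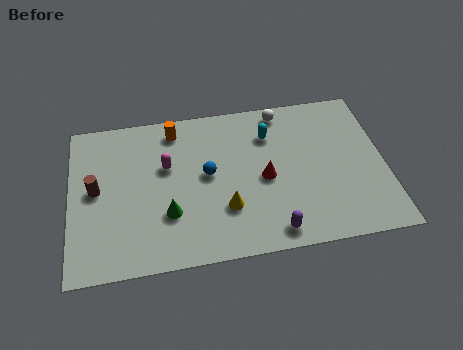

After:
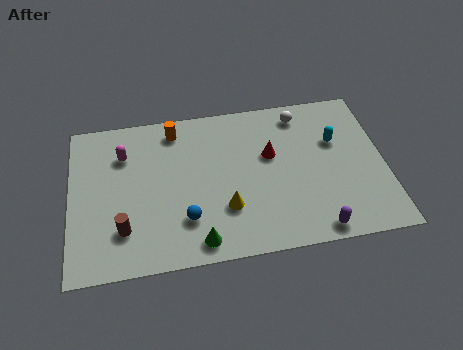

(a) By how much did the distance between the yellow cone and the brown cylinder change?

-1.4

Before: roughly 5.7 units apart; after: 4.3. That's 1.4 units closer together.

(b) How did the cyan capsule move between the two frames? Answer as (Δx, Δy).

(2.8, -0.8)

From the two frames, the cyan capsule sits at roughly (8.5, 6.1) before and (11.3, 5.3) after.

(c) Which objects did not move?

the yellow cone and the orange cylinder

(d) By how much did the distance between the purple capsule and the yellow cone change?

+1.7

Before: roughly 2.4 units apart; after: 4.1. That's 1.7 units further apart.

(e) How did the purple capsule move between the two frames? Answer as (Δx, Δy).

(1.8, -0.2)

The purple capsule was at about (8.4, 1.0) and moved to about (10.2, 0.8).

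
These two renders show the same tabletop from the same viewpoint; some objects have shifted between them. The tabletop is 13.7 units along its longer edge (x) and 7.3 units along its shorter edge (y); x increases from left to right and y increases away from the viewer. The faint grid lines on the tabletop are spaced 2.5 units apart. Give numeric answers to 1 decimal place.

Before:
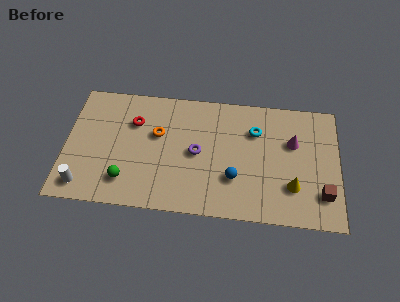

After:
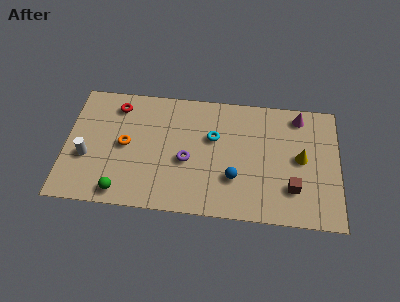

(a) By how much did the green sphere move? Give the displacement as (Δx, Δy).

(-0.2, -0.7)

The green sphere started near (3.1, 1.6) and ended near (2.9, 0.9).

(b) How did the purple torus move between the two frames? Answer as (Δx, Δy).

(-0.5, -0.5)

The purple torus was at about (6.6, 3.6) and moved to about (6.1, 3.1).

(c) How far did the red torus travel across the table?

1.3

From (3.4, 5.1) to (2.5, 6.0), the red torus covered √(0.9² + 0.9²) ≈ 1.3 units.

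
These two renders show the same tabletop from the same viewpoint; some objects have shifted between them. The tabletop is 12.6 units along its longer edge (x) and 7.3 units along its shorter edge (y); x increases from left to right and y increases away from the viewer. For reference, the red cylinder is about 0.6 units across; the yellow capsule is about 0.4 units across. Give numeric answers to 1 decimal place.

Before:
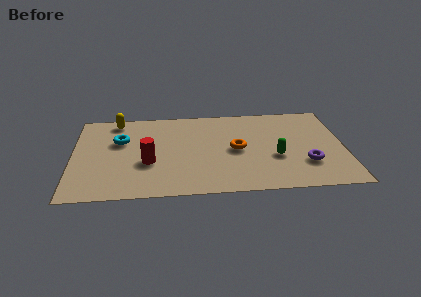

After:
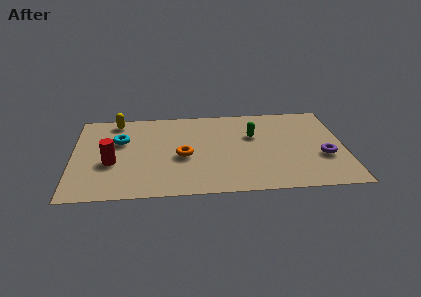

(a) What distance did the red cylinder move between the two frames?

1.7

From (3.5, 2.8) to (1.8, 2.9), the red cylinder covered √(1.7² + 0.1²) ≈ 1.7 units.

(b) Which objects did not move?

the yellow capsule and the cyan torus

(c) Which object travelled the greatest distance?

the orange torus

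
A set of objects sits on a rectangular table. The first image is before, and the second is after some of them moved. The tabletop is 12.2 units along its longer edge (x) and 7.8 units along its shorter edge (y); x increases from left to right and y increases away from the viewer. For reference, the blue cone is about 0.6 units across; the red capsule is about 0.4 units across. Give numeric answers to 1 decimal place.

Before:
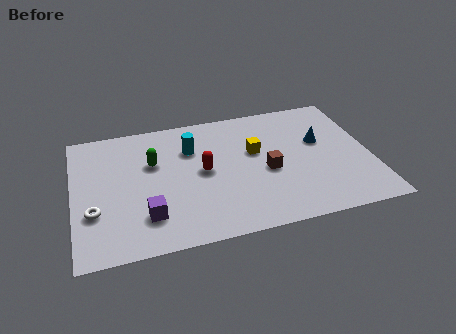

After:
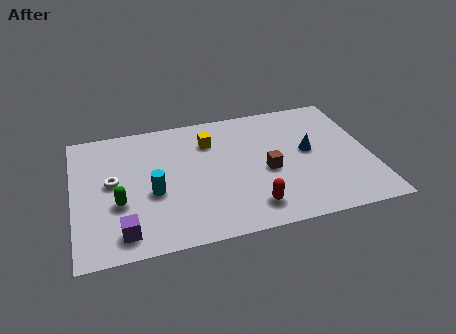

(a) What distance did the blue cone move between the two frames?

0.7

The blue cone moved from about (10.2, 4.7) to (9.7, 4.2), a distance of √(0.5² + 0.5²) ≈ 0.7.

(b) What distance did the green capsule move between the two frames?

2.6

From (3.3, 5.0) to (1.8, 2.9), the green capsule covered √(1.5² + 2.1²) ≈ 2.6 units.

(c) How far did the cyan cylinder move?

2.9

From (4.9, 5.5) to (3.2, 3.2), the cyan cylinder covered √(1.7² + 2.3²) ≈ 2.9 units.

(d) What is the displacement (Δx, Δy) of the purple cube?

(-1.0, -0.7)

The purple cube started near (2.9, 1.9) and ended near (1.9, 1.2).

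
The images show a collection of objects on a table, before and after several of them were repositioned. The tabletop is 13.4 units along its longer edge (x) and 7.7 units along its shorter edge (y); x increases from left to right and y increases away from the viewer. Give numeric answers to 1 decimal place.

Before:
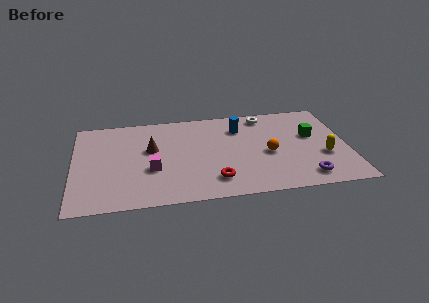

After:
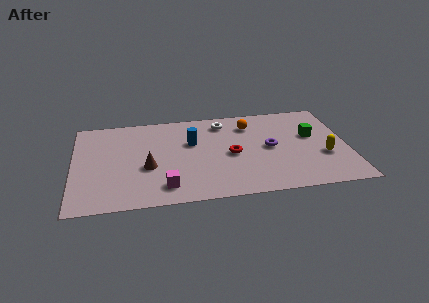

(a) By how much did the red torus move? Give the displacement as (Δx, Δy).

(0.9, 2.0)

The red torus was at about (6.8, 1.6) and moved to about (7.7, 3.6).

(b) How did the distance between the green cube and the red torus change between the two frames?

-1.6

The distance was about 5.7 in the first image and 4.1 in the second, so they moved 1.6 units closer together.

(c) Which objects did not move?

the yellow capsule and the green cube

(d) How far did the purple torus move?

3.1

The purple torus moved from about (11.2, 1.2) to (9.6, 3.9), a distance of √(1.6² + 2.7²) ≈ 3.1.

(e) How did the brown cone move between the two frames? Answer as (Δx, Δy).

(-0.2, -1.5)

From the two frames, the brown cone sits at roughly (3.8, 4.6) before and (3.6, 3.1) after.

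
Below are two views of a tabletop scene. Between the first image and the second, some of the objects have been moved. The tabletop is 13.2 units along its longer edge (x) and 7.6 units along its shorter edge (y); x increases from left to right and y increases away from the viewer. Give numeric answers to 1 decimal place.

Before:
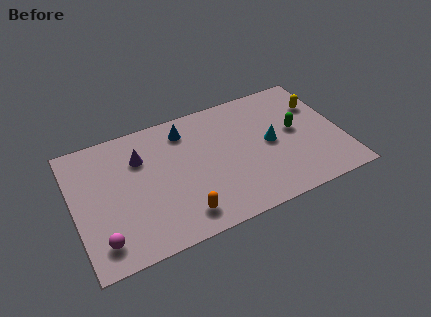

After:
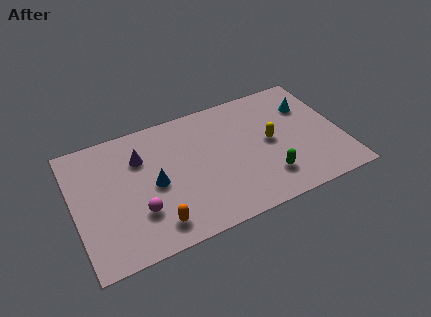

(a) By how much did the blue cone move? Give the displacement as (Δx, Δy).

(-1.8, -2.6)

The blue cone was at about (5.7, 6.2) and moved to about (3.9, 3.6).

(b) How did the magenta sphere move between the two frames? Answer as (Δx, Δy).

(1.9, 0.9)

From the two frames, the magenta sphere sits at roughly (1.1, 1.4) before and (3.0, 2.3) after.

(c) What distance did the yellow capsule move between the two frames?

3.0

From (12.3, 5.3) to (9.7, 3.9), the yellow capsule covered √(2.6² + 1.4²) ≈ 3.0 units.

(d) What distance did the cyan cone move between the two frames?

2.6

The cyan cone moved from about (9.7, 3.8) to (11.8, 5.4), a distance of √(2.1² + 1.6²) ≈ 2.6.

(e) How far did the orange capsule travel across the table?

1.3

The orange capsule was near (5.0, 1.3) before and (3.7, 1.3) after, so it travelled √(1.3² + 0.0²) ≈ 1.3 units.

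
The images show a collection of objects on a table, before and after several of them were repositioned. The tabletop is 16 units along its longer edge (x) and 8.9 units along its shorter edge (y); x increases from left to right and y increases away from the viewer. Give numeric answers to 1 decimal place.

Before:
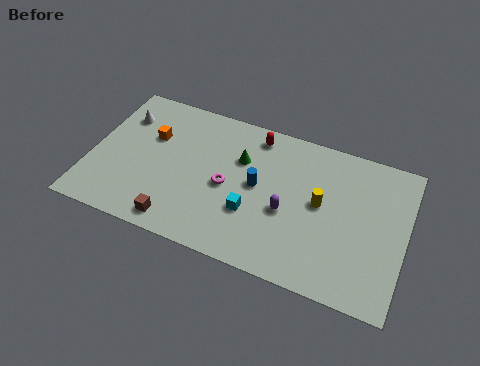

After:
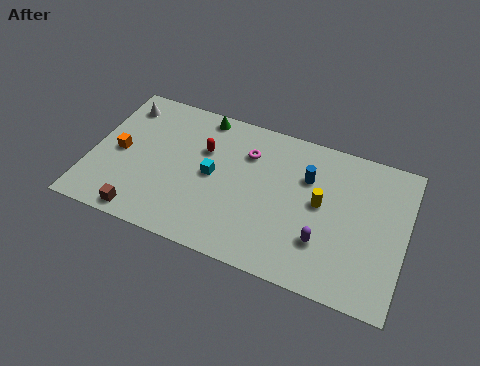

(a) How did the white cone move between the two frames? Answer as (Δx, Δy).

(-0.1, 0.7)

The white cone was at about (1.3, 6.6) and moved to about (1.2, 7.3).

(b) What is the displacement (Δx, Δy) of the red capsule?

(-2.5, -1.8)

The red capsule was at about (8.1, 7.7) and moved to about (5.6, 5.9).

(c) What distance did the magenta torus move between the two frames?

2.5

The magenta torus moved from about (7.0, 4.1) to (7.8, 6.5), a distance of √(0.8² + 2.4²) ≈ 2.5.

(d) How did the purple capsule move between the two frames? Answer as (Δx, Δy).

(1.9, -1.1)

From the two frames, the purple capsule sits at roughly (10.1, 3.7) before and (12.0, 2.6) after.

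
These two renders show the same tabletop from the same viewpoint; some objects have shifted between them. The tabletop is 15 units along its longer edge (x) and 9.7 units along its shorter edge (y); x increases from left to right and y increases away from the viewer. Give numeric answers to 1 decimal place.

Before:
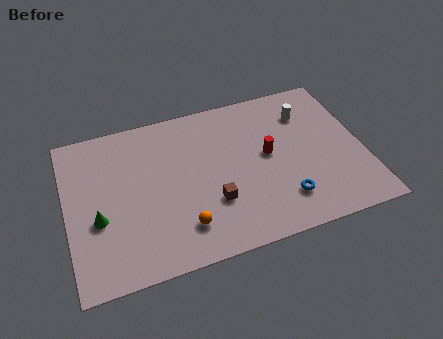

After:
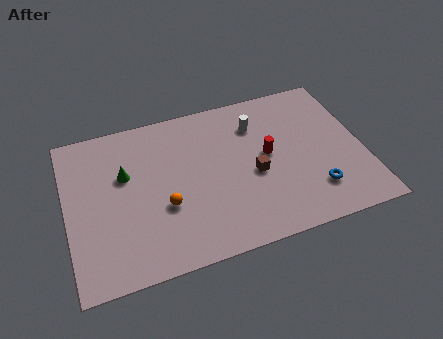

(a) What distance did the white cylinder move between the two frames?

2.6

The white cylinder moved from about (12.4, 7.3) to (9.8, 7.3), a distance of √(2.6² + 0.0²) ≈ 2.6.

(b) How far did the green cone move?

2.7

From (1.5, 3.8) to (3.0, 6.1), the green cone covered √(1.5² + 2.3²) ≈ 2.7 units.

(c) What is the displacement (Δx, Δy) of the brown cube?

(2.2, 1.1)

The brown cube started near (7.2, 3.1) and ended near (9.4, 4.2).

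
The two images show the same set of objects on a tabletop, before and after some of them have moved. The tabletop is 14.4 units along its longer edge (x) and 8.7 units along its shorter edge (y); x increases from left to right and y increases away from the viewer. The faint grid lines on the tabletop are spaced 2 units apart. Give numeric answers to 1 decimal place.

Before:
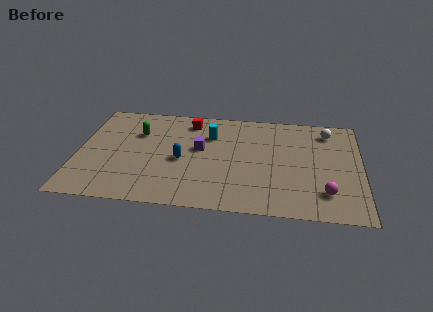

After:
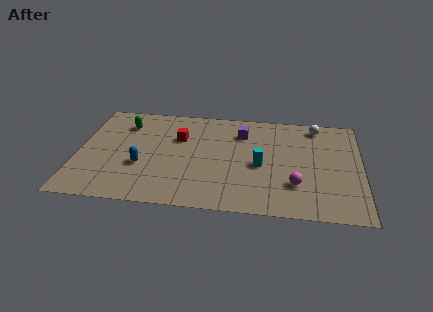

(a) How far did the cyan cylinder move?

3.5

From (6.7, 6.2) to (9.3, 3.9), the cyan cylinder covered √(2.6² + 2.3²) ≈ 3.5 units.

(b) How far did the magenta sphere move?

1.6

From (12.6, 2.0) to (11.1, 2.5), the magenta sphere covered √(1.5² + 0.5²) ≈ 1.6 units.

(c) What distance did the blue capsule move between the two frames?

2.1

The blue capsule moved from about (5.3, 3.9) to (3.3, 3.2), a distance of √(2.0² + 0.7²) ≈ 2.1.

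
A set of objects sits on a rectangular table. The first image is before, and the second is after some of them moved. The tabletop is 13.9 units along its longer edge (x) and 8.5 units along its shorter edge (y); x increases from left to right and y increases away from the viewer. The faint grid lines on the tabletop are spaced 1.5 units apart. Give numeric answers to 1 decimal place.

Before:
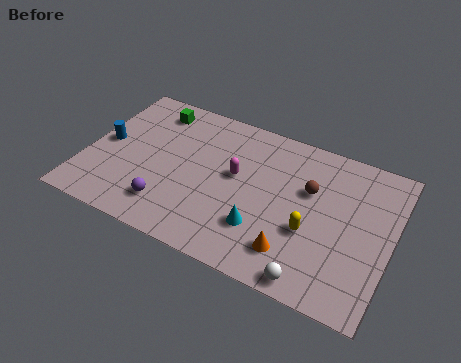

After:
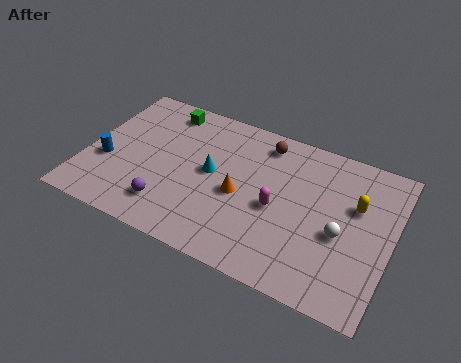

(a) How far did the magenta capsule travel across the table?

2.2

The magenta capsule was near (6.8, 4.8) before and (8.8, 3.8) after, so it travelled √(2.0² + 1.0²) ≈ 2.2 units.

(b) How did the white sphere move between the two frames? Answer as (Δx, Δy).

(0.9, 2.8)

From the two frames, the white sphere sits at roughly (10.8, 0.8) before and (11.7, 3.6) after.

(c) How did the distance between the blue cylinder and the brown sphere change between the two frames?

-1.5

The distance was about 9.4 in the first image and 7.9 in the second, so they moved 1.5 units closer together.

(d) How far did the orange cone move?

3.4

The orange cone was near (9.8, 1.8) before and (7.1, 3.8) after, so it travelled √(2.7² + 2.0²) ≈ 3.4 units.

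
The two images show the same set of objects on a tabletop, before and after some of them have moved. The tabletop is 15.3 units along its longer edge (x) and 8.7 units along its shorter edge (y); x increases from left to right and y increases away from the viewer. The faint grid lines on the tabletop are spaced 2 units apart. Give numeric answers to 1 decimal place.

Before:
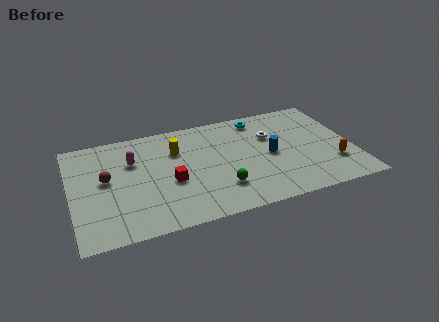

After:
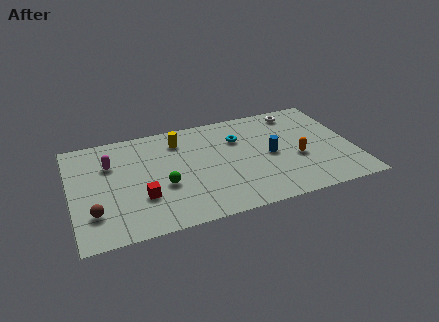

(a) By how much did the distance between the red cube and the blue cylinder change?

+1.7

Before: roughly 5.5 units apart; after: 7.2. That's 1.7 units further apart.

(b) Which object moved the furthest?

the green sphere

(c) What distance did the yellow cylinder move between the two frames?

0.8

The yellow cylinder moved from about (5.8, 6.1) to (6.0, 6.9), a distance of √(0.2² + 0.8²) ≈ 0.8.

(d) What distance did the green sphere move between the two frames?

3.2

From (7.9, 2.3) to (4.9, 3.4), the green sphere covered √(3.0² + 1.1²) ≈ 3.2 units.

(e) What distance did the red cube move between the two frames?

1.8

The red cube moved from about (5.3, 3.6) to (3.7, 2.8), a distance of √(1.6² + 0.8²) ≈ 1.8.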